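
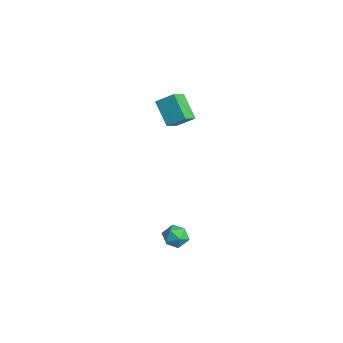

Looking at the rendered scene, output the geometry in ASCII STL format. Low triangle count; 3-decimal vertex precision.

solid 
facet normal -0.735 -0.096 0.671
outer loop
vertex -2.469 0.567 4.048
vertex -3.074 1.362 3.499
vertex -2.962 -0.264 3.388
endloop
endfacet
facet normal 0.531 -0.697 0.482
outer loop
vertex -1.726 -0.102 2.261
vertex -2.469 0.567 4.048
vertex -2.962 -0.264 3.388
endloop
endfacet
facet normal -0.735 -0.096 0.671
outer loop
vertex -2.962 -0.264 3.388
vertex -3.074 1.362 3.499
vertex -3.567 0.531 2.839
endloop
endfacet
facet normal -0.421 -0.710 -0.564
outer loop
vertex -3.567 0.531 2.839
vertex -1.726 -0.102 2.261
vertex -2.962 -0.264 3.388
endloop
endfacet
facet normal 0.421 0.710 0.564
outer loop
vertex -2.469 0.567 4.048
vertex -1.838 1.524 2.372
vertex -3.074 1.362 3.499
endloop
endfacet
facet normal 0.531 -0.697 0.482
outer loop
vertex -1.233 0.729 2.921
vertex -2.469 0.567 4.048
vertex -1.726 -0.102 2.261
endloop
endfacet
facet normal 0.421 0.710 0.564
outer loop
vertex -1.233 0.729 2.921
vertex -1.838 1.524 2.372
vertex -2.469 0.567 4.048
endloop
endfacet
facet normal -0.531 0.697 -0.482
outer loop
vertex -3.074 1.362 3.499
vertex -1.838 1.524 2.372
vertex -3.567 0.531 2.839
endloop
endfacet
facet normal -0.421 -0.710 -0.564
outer loop
vertex -2.331 0.693 1.712
vertex -1.726 -0.102 2.261
vertex -3.567 0.531 2.839
endloop
endfacet
facet normal -0.531 0.697 -0.482
outer loop
vertex -3.567 0.531 2.839
vertex -1.838 1.524 2.372
vertex -2.331 0.693 1.712
endloop
endfacet
facet normal 0.735 0.096 -0.671
outer loop
vertex -2.331 0.693 1.712
vertex -1.233 0.729 2.921
vertex -1.726 -0.102 2.261
endloop
endfacet
facet normal 0.735 0.096 -0.671
outer loop
vertex -1.838 1.524 2.372
vertex -1.233 0.729 2.921
vertex -2.331 0.693 1.712
endloop
endfacet
facet normal -0.901 0.409 0.146
outer loop
vertex 1.164 -0.212 -3.883
vertex 0.827 -0.856 -4.159
vertex 0.979 -0.792 -3.399
endloop
endfacet
facet normal -0.430 0.655 0.621
outer loop
vertex 1.164 -0.212 -3.883
vertex 0.979 -0.792 -3.399
vertex 1.659 -0.421 -3.32
endloop
endfacet
facet normal 0.107 0.959 0.262
outer loop
vertex 1.164 -0.212 -3.883
vertex 1.659 -0.421 -3.32
vertex 1.926 -0.256 -4.032
endloop
endfacet
facet normal -0.033 0.901 -0.433
outer loop
vertex 1.164 -0.212 -3.883
vertex 1.926 -0.256 -4.032
vertex 1.412 -0.524 -4.551
endloop
endfacet
facet normal -0.656 0.560 -0.505
outer loop
vertex 1.164 -0.212 -3.883
vertex 1.412 -0.524 -4.551
vertex 0.827 -0.856 -4.159
endloop
endfacet
facet normal -0.167 0.097 0.981
outer loop
vertex 1.659 -0.421 -3.32
vertex 0.979 -0.792 -3.399
vertex 1.628 -1.196 -3.249
endloop
endfacet
facet normal -0.929 -0.303 0.211
outer loop
vertex 0.979 -0.792 -3.399
vertex 0.827 -0.856 -4.159
vertex 1.114 -1.464 -3.768
endloop
endfacet
facet normal -0.534 -0.056 -0.844
outer loop
vertex 0.827 -0.856 -4.159
vertex 1.412 -0.524 -4.551
vertex 1.381 -1.299 -4.48
endloop
endfacet
facet normal 0.476 0.495 -0.727
outer loop
vertex 1.412 -0.524 -4.551
vertex 1.926 -0.256 -4.032
vertex 2.061 -0.928 -4.401
endloop
endfacet
facet normal 0.702 0.589 0.400
outer loop
vertex 1.926 -0.256 -4.032
vertex 1.659 -0.421 -3.32
vertex 2.213 -0.864 -3.641
endloop
endfacet
facet normal 0.033 -0.901 0.433
outer loop
vertex 1.876 -1.508 -3.917
vertex 1.628 -1.196 -3.249
vertex 1.114 -1.464 -3.768
endloop
endfacet
facet normal -0.107 -0.959 -0.262
outer loop
vertex 1.876 -1.508 -3.917
vertex 1.114 -1.464 -3.768
vertex 1.381 -1.299 -4.48
endloop
endfacet
facet normal 0.430 -0.655 -0.621
outer loop
vertex 1.876 -1.508 -3.917
vertex 1.381 -1.299 -4.48
vertex 2.061 -0.928 -4.401
endloop
endfacet
facet normal 0.901 -0.409 -0.146
outer loop
vertex 1.876 -1.508 -3.917
vertex 2.061 -0.928 -4.401
vertex 2.213 -0.864 -3.641
endloop
endfacet
facet normal 0.656 -0.560 0.505
outer loop
vertex 1.876 -1.508 -3.917
vertex 2.213 -0.864 -3.641
vertex 1.628 -1.196 -3.249
endloop
endfacet
facet normal -0.476 -0.495 0.727
outer loop
vertex 1.114 -1.464 -3.768
vertex 1.628 -1.196 -3.249
vertex 0.979 -0.792 -3.399
endloop
endfacet
facet normal -0.702 -0.589 -0.400
outer loop
vertex 1.381 -1.299 -4.48
vertex 1.114 -1.464 -3.768
vertex 0.827 -0.856 -4.159
endloop
endfacet
facet normal 0.167 -0.097 -0.981
outer loop
vertex 2.061 -0.928 -4.401
vertex 1.381 -1.299 -4.48
vertex 1.412 -0.524 -4.551
endloop
endfacet
facet normal 0.929 0.303 -0.211
outer loop
vertex 2.213 -0.864 -3.641
vertex 2.061 -0.928 -4.401
vertex 1.926 -0.256 -4.032
endloop
endfacet
facet normal 0.534 0.056 0.844
outer loop
vertex 1.628 -1.196 -3.249
vertex 2.213 -0.864 -3.641
vertex 1.659 -0.421 -3.32
endloop
endfacet

endsolid


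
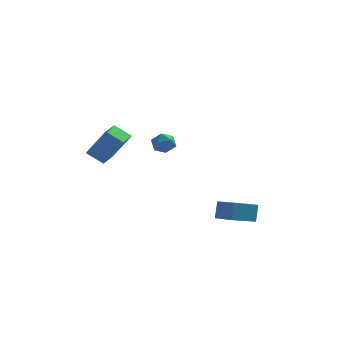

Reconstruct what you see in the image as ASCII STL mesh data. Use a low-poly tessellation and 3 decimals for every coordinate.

solid 
facet normal -0.774 0.605 -0.187
outer loop
vertex 2.898 -2.466 -3.167
vertex 4.123 -1.106 -3.84
vertex 2.808 -2.908 -4.224
endloop
endfacet
facet normal -0.628 -0.697 0.345
outer loop
vertex 3.737 -3.634 -4.0
vertex 2.898 -2.466 -3.167
vertex 2.808 -2.908 -4.224
endloop
endfacet
facet normal -0.774 0.605 -0.187
outer loop
vertex 2.808 -2.908 -4.224
vertex 4.123 -1.106 -3.84
vertex 4.033 -1.548 -4.898
endloop
endfacet
facet normal -0.079 -0.385 -0.920
outer loop
vertex 4.033 -1.548 -4.898
vertex 3.737 -3.634 -4.0
vertex 2.808 -2.908 -4.224
endloop
endfacet
facet normal 0.079 0.384 0.920
outer loop
vertex 2.898 -2.466 -3.167
vertex 5.052 -1.832 -3.616
vertex 4.123 -1.106 -3.84
endloop
endfacet
facet normal -0.628 -0.697 0.345
outer loop
vertex 3.827 -3.192 -2.942
vertex 2.898 -2.466 -3.167
vertex 3.737 -3.634 -4.0
endloop
endfacet
facet normal 0.078 0.385 0.920
outer loop
vertex 3.827 -3.192 -2.942
vertex 5.052 -1.832 -3.616
vertex 2.898 -2.466 -3.167
endloop
endfacet
facet normal 0.628 0.697 -0.345
outer loop
vertex 4.123 -1.106 -3.84
vertex 5.052 -1.832 -3.616
vertex 4.033 -1.548 -4.898
endloop
endfacet
facet normal -0.078 -0.385 -0.920
outer loop
vertex 4.962 -2.274 -4.673
vertex 3.737 -3.634 -4.0
vertex 4.033 -1.548 -4.898
endloop
endfacet
facet normal 0.628 0.697 -0.345
outer loop
vertex 4.033 -1.548 -4.898
vertex 5.052 -1.832 -3.616
vertex 4.962 -2.274 -4.673
endloop
endfacet
facet normal 0.774 -0.605 0.187
outer loop
vertex 4.962 -2.274 -4.673
vertex 3.827 -3.192 -2.942
vertex 3.737 -3.634 -4.0
endloop
endfacet
facet normal 0.774 -0.605 0.187
outer loop
vertex 5.052 -1.832 -3.616
vertex 3.827 -3.192 -2.942
vertex 4.962 -2.274 -4.673
endloop
endfacet
facet normal -0.814 0.578 0.057
outer loop
vertex -0.924 2.02 -0.963
vertex -1.157 1.63 -0.332
vertex -0.705 2.259 -0.256
endloop
endfacet
facet normal -0.268 0.935 -0.233
outer loop
vertex -0.924 2.02 -0.963
vertex -0.705 2.259 -0.256
vertex -0.193 2.26 -0.842
endloop
endfacet
facet normal -0.055 0.579 -0.814
outer loop
vertex -0.924 2.02 -0.963
vertex -0.193 2.26 -0.842
vertex -0.329 1.631 -1.28
endloop
endfacet
facet normal -0.469 0.002 -0.883
outer loop
vertex -0.924 2.02 -0.963
vertex -0.329 1.631 -1.28
vertex -0.924 1.242 -0.965
endloop
endfacet
facet normal -0.938 0.001 -0.346
outer loop
vertex -0.924 2.02 -0.963
vertex -0.924 1.242 -0.965
vertex -1.157 1.63 -0.332
endloop
endfacet
facet normal 0.269 0.933 0.237
outer loop
vertex -0.193 2.26 -0.842
vertex -0.705 2.259 -0.256
vertex 0.024 2.018 -0.135
endloop
endfacet
facet normal -0.614 0.356 0.704
outer loop
vertex -0.705 2.259 -0.256
vertex -1.157 1.63 -0.332
vertex -0.571 1.629 0.18
endloop
endfacet
facet normal -0.816 -0.576 0.053
outer loop
vertex -1.157 1.63 -0.332
vertex -0.924 1.242 -0.965
vertex -0.707 1.0 -0.258
endloop
endfacet
facet normal -0.055 -0.576 -0.816
outer loop
vertex -0.924 1.242 -0.965
vertex -0.329 1.631 -1.28
vertex -0.195 1.001 -0.844
endloop
endfacet
facet normal 0.615 0.357 -0.703
outer loop
vertex -0.329 1.631 -1.28
vertex -0.193 2.26 -0.842
vertex 0.257 1.63 -0.768
endloop
endfacet
facet normal 0.469 -0.002 0.883
outer loop
vertex 0.024 1.24 -0.137
vertex 0.024 2.018 -0.135
vertex -0.571 1.629 0.18
endloop
endfacet
facet normal 0.055 -0.579 0.814
outer loop
vertex 0.024 1.24 -0.137
vertex -0.571 1.629 0.18
vertex -0.707 1.0 -0.258
endloop
endfacet
facet normal 0.268 -0.935 0.233
outer loop
vertex 0.024 1.24 -0.137
vertex -0.707 1.0 -0.258
vertex -0.195 1.001 -0.844
endloop
endfacet
facet normal 0.814 -0.578 -0.057
outer loop
vertex 0.024 1.24 -0.137
vertex -0.195 1.001 -0.844
vertex 0.257 1.63 -0.768
endloop
endfacet
facet normal 0.938 -0.001 0.346
outer loop
vertex 0.024 1.24 -0.137
vertex 0.257 1.63 -0.768
vertex 0.024 2.018 -0.135
endloop
endfacet
facet normal 0.055 0.576 0.816
outer loop
vertex -0.571 1.629 0.18
vertex 0.024 2.018 -0.135
vertex -0.705 2.259 -0.256
endloop
endfacet
facet normal -0.615 -0.357 0.703
outer loop
vertex -0.707 1.0 -0.258
vertex -0.571 1.629 0.18
vertex -1.157 1.63 -0.332
endloop
endfacet
facet normal -0.269 -0.933 -0.237
outer loop
vertex -0.195 1.001 -0.844
vertex -0.707 1.0 -0.258
vertex -0.924 1.242 -0.965
endloop
endfacet
facet normal 0.614 -0.356 -0.704
outer loop
vertex 0.257 1.63 -0.768
vertex -0.195 1.001 -0.844
vertex -0.329 1.631 -1.28
endloop
endfacet
facet normal 0.816 0.576 -0.053
outer loop
vertex 0.024 2.018 -0.135
vertex 0.257 1.63 -0.768
vertex -0.193 2.26 -0.842
endloop
endfacet
facet normal -0.545 0.095 -0.833
outer loop
vertex -4.079 -3.069 0.395
vertex -3.804 -1.728 0.368
vertex -3.11 -3.281 -0.263
endloop
endfacet
facet normal -0.201 -0.979 0.020
outer loop
vertex -2.016 -3.472 1.412
vertex -4.079 -3.069 0.395
vertex -3.11 -3.281 -0.263
endloop
endfacet
facet normal -0.544 0.095 -0.833
outer loop
vertex -3.11 -3.281 -0.263
vertex -3.804 -1.728 0.368
vertex -2.835 -1.939 -0.289
endloop
endfacet
facet normal 0.815 -0.178 -0.552
outer loop
vertex -2.835 -1.939 -0.289
vertex -2.016 -3.472 1.412
vertex -3.11 -3.281 -0.263
endloop
endfacet
facet normal -0.814 0.178 0.552
outer loop
vertex -4.079 -3.069 0.395
vertex -2.71 -1.919 2.043
vertex -3.804 -1.728 0.368
endloop
endfacet
facet normal -0.201 -0.979 0.019
outer loop
vertex -2.985 -3.261 2.069
vertex -4.079 -3.069 0.395
vertex -2.016 -3.472 1.412
endloop
endfacet
facet normal -0.814 0.178 0.553
outer loop
vertex -2.985 -3.261 2.069
vertex -2.71 -1.919 2.043
vertex -4.079 -3.069 0.395
endloop
endfacet
facet normal 0.200 0.980 -0.019
outer loop
vertex -3.804 -1.728 0.368
vertex -2.71 -1.919 2.043
vertex -2.835 -1.939 -0.289
endloop
endfacet
facet normal 0.814 -0.178 -0.553
outer loop
vertex -1.741 -2.131 1.385
vertex -2.016 -3.472 1.412
vertex -2.835 -1.939 -0.289
endloop
endfacet
facet normal 0.201 0.979 -0.019
outer loop
vertex -2.835 -1.939 -0.289
vertex -2.71 -1.919 2.043
vertex -1.741 -2.131 1.385
endloop
endfacet
facet normal 0.544 -0.095 0.833
outer loop
vertex -1.741 -2.131 1.385
vertex -2.985 -3.261 2.069
vertex -2.016 -3.472 1.412
endloop
endfacet
facet normal 0.545 -0.096 0.833
outer loop
vertex -2.71 -1.919 2.043
vertex -2.985 -3.261 2.069
vertex -1.741 -2.131 1.385
endloop
endfacet

endsolid


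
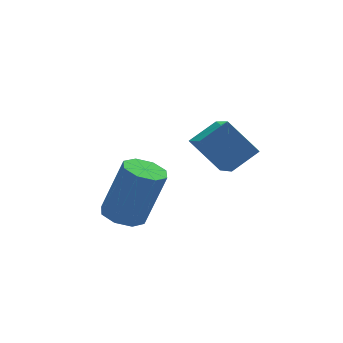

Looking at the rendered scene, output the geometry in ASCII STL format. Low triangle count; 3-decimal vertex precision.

solid 
facet normal -0.334 0.051 -0.941
outer loop
vertex -3.194 -3.348 -4.574
vertex -3.595 -3.872 -4.46
vertex -3.657 -3.208 -4.402
endloop
endfacet
facet normal 0.274 0.961 -0.046
outer loop
vertex -3.194 -3.348 -4.574
vertex -3.657 -3.208 -4.402
vertex -2.564 -3.443 -2.794
endloop
endfacet
facet normal 0.274 0.961 -0.046
outer loop
vertex -2.564 -3.443 -2.794
vertex -3.657 -3.208 -4.402
vertex -3.026 -3.303 -2.623
endloop
endfacet
facet normal 0.333 -0.050 0.941
outer loop
vertex -2.564 -3.443 -2.794
vertex -3.026 -3.303 -2.623
vertex -2.965 -3.968 -2.68
endloop
endfacet
facet normal -0.333 0.051 -0.942
outer loop
vertex -3.657 -3.208 -4.402
vertex -3.595 -3.872 -4.46
vertex -4.083 -3.457 -4.265
endloop
endfacet
facet normal -0.444 0.872 0.204
outer loop
vertex -3.657 -3.208 -4.402
vertex -4.083 -3.457 -4.265
vertex -3.026 -3.303 -2.623
endloop
endfacet
facet normal -0.443 0.873 0.203
outer loop
vertex -3.026 -3.303 -2.623
vertex -4.083 -3.457 -4.265
vertex -3.453 -3.552 -2.485
endloop
endfacet
facet normal 0.333 -0.050 0.941
outer loop
vertex -3.026 -3.303 -2.623
vertex -3.453 -3.552 -2.485
vertex -2.965 -3.968 -2.68
endloop
endfacet
facet normal -0.334 0.050 -0.941
outer loop
vertex -4.083 -3.457 -4.265
vertex -3.595 -3.872 -4.46
vertex -4.224 -3.949 -4.241
endloop
endfacet
facet normal -0.902 0.275 0.334
outer loop
vertex -4.083 -3.457 -4.265
vertex -4.224 -3.949 -4.241
vertex -3.453 -3.552 -2.485
endloop
endfacet
facet normal -0.902 0.272 0.335
outer loop
vertex -3.453 -3.552 -2.485
vertex -4.224 -3.949 -4.241
vertex -3.593 -4.045 -2.462
endloop
endfacet
facet normal 0.333 -0.051 0.942
outer loop
vertex -3.453 -3.552 -2.485
vertex -3.593 -4.045 -2.462
vertex -2.965 -3.968 -2.68
endloop
endfacet
facet normal -0.334 0.051 -0.941
outer loop
vertex -4.224 -3.949 -4.241
vertex -3.595 -3.872 -4.46
vertex -3.996 -4.397 -4.346
endloop
endfacet
facet normal -0.832 -0.486 0.269
outer loop
vertex -4.224 -3.949 -4.241
vertex -3.996 -4.397 -4.346
vertex -3.593 -4.045 -2.462
endloop
endfacet
facet normal -0.832 -0.485 0.269
outer loop
vertex -3.593 -4.045 -2.462
vertex -3.996 -4.397 -4.346
vertex -3.366 -4.492 -2.566
endloop
endfacet
facet normal 0.333 -0.050 0.942
outer loop
vertex -3.593 -4.045 -2.462
vertex -3.366 -4.492 -2.566
vertex -2.965 -3.968 -2.68
endloop
endfacet
facet normal -0.333 0.050 -0.941
outer loop
vertex -3.996 -4.397 -4.346
vertex -3.595 -3.872 -4.46
vertex -3.534 -4.537 -4.517
endloop
endfacet
facet normal -0.274 -0.961 0.046
outer loop
vertex -3.996 -4.397 -4.346
vertex -3.534 -4.537 -4.517
vertex -3.366 -4.492 -2.566
endloop
endfacet
facet normal -0.274 -0.961 0.046
outer loop
vertex -3.366 -4.492 -2.566
vertex -3.534 -4.537 -4.517
vertex -2.903 -4.632 -2.738
endloop
endfacet
facet normal 0.334 -0.051 0.941
outer loop
vertex -3.366 -4.492 -2.566
vertex -2.903 -4.632 -2.738
vertex -2.965 -3.968 -2.68
endloop
endfacet
facet normal -0.333 0.050 -0.941
outer loop
vertex -3.534 -4.537 -4.517
vertex -3.595 -3.872 -4.46
vertex -3.107 -4.288 -4.655
endloop
endfacet
facet normal 0.443 -0.873 -0.204
outer loop
vertex -3.534 -4.537 -4.517
vertex -3.107 -4.288 -4.655
vertex -2.903 -4.632 -2.738
endloop
endfacet
facet normal 0.444 -0.872 -0.204
outer loop
vertex -2.903 -4.632 -2.738
vertex -3.107 -4.288 -4.655
vertex -2.477 -4.383 -2.875
endloop
endfacet
facet normal 0.333 -0.051 0.942
outer loop
vertex -2.903 -4.632 -2.738
vertex -2.477 -4.383 -2.875
vertex -2.965 -3.968 -2.68
endloop
endfacet
facet normal -0.333 0.051 -0.942
outer loop
vertex -3.107 -4.288 -4.655
vertex -3.595 -3.872 -4.46
vertex -2.967 -3.795 -4.678
endloop
endfacet
facet normal 0.903 -0.272 -0.334
outer loop
vertex -3.107 -4.288 -4.655
vertex -2.967 -3.795 -4.678
vertex -2.477 -4.383 -2.875
endloop
endfacet
facet normal 0.901 -0.275 -0.335
outer loop
vertex -2.477 -4.383 -2.875
vertex -2.967 -3.795 -4.678
vertex -2.336 -3.891 -2.899
endloop
endfacet
facet normal 0.334 -0.050 0.941
outer loop
vertex -2.477 -4.383 -2.875
vertex -2.336 -3.891 -2.899
vertex -2.965 -3.968 -2.68
endloop
endfacet
facet normal -0.333 0.050 -0.942
outer loop
vertex -2.967 -3.795 -4.678
vertex -3.595 -3.872 -4.46
vertex -3.194 -3.348 -4.574
endloop
endfacet
facet normal 0.832 0.485 -0.269
outer loop
vertex -2.967 -3.795 -4.678
vertex -3.194 -3.348 -4.574
vertex -2.336 -3.891 -2.899
endloop
endfacet
facet normal 0.832 0.486 -0.268
outer loop
vertex -2.336 -3.891 -2.899
vertex -3.194 -3.348 -4.574
vertex -2.564 -3.443 -2.794
endloop
endfacet
facet normal 0.334 -0.051 0.941
outer loop
vertex -2.336 -3.891 -2.899
vertex -2.564 -3.443 -2.794
vertex -2.965 -3.968 -2.68
endloop
endfacet
facet normal -0.851 -0.197 -0.486
outer loop
vertex -0.577 -4.316 -3.042
vertex -1.292 -3.681 -2.047
vertex -0.461 -3.086 -3.743
endloop
endfacet
facet normal 0.518 -0.460 -0.721
outer loop
vertex 0.432 -2.879 -3.233
vertex -0.577 -4.316 -3.042
vertex -0.461 -3.086 -3.743
endloop
endfacet
facet normal -0.851 -0.198 -0.486
outer loop
vertex -0.461 -3.086 -3.743
vertex -1.292 -3.681 -2.047
vertex -1.177 -2.452 -2.749
endloop
endfacet
facet normal 0.081 0.866 -0.494
outer loop
vertex -1.177 -2.452 -2.749
vertex 0.432 -2.879 -3.233
vertex -0.461 -3.086 -3.743
endloop
endfacet
facet normal -0.081 -0.866 0.494
outer loop
vertex -0.577 -4.316 -3.042
vertex -0.399 -3.474 -1.537
vertex -1.292 -3.681 -2.047
endloop
endfacet
facet normal 0.519 -0.460 -0.720
outer loop
vertex 0.317 -4.108 -2.531
vertex -0.577 -4.316 -3.042
vertex 0.432 -2.879 -3.233
endloop
endfacet
facet normal -0.081 -0.866 0.494
outer loop
vertex 0.317 -4.108 -2.531
vertex -0.399 -3.474 -1.537
vertex -0.577 -4.316 -3.042
endloop
endfacet
facet normal -0.518 0.460 0.721
outer loop
vertex -1.292 -3.681 -2.047
vertex -0.399 -3.474 -1.537
vertex -1.177 -2.452 -2.749
endloop
endfacet
facet normal 0.081 0.866 -0.494
outer loop
vertex -0.283 -2.244 -2.238
vertex 0.432 -2.879 -3.233
vertex -1.177 -2.452 -2.749
endloop
endfacet
facet normal -0.519 0.460 0.721
outer loop
vertex -1.177 -2.452 -2.749
vertex -0.399 -3.474 -1.537
vertex -0.283 -2.244 -2.238
endloop
endfacet
facet normal 0.851 0.198 0.486
outer loop
vertex -0.283 -2.244 -2.238
vertex 0.317 -4.108 -2.531
vertex 0.432 -2.879 -3.233
endloop
endfacet
facet normal 0.851 0.197 0.487
outer loop
vertex -0.399 -3.474 -1.537
vertex 0.317 -4.108 -2.531
vertex -0.283 -2.244 -2.238
endloop
endfacet

endsolid


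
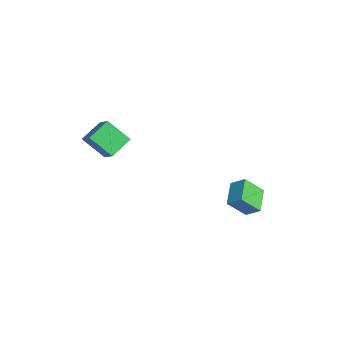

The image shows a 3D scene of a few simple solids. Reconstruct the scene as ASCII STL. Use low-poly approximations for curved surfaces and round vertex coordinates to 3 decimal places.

solid 
facet normal -0.826 -0.064 -0.561
outer loop
vertex -3.573 -2.527 1.854
vertex -2.819 -1.545 0.632
vertex -3.027 -3.77 1.192
endloop
endfacet
facet normal -0.433 -0.565 0.703
outer loop
vertex -2.061 -3.695 1.848
vertex -3.573 -2.527 1.854
vertex -3.027 -3.77 1.192
endloop
endfacet
facet normal -0.826 -0.064 -0.561
outer loop
vertex -3.027 -3.77 1.192
vertex -2.819 -1.545 0.632
vertex -2.273 -2.788 -0.03
endloop
endfacet
facet normal 0.362 -0.823 -0.438
outer loop
vertex -2.273 -2.788 -0.03
vertex -2.061 -3.695 1.848
vertex -3.027 -3.77 1.192
endloop
endfacet
facet normal -0.362 0.823 0.438
outer loop
vertex -3.573 -2.527 1.854
vertex -1.853 -1.47 1.288
vertex -2.819 -1.545 0.632
endloop
endfacet
facet normal -0.433 -0.565 0.703
outer loop
vertex -2.607 -2.452 2.51
vertex -3.573 -2.527 1.854
vertex -2.061 -3.695 1.848
endloop
endfacet
facet normal -0.362 0.823 0.438
outer loop
vertex -2.607 -2.452 2.51
vertex -1.853 -1.47 1.288
vertex -3.573 -2.527 1.854
endloop
endfacet
facet normal 0.433 0.565 -0.703
outer loop
vertex -2.819 -1.545 0.632
vertex -1.853 -1.47 1.288
vertex -2.273 -2.788 -0.03
endloop
endfacet
facet normal 0.362 -0.823 -0.438
outer loop
vertex -1.307 -2.713 0.626
vertex -2.061 -3.695 1.848
vertex -2.273 -2.788 -0.03
endloop
endfacet
facet normal 0.433 0.565 -0.703
outer loop
vertex -2.273 -2.788 -0.03
vertex -1.853 -1.47 1.288
vertex -1.307 -2.713 0.626
endloop
endfacet
facet normal 0.826 0.064 0.561
outer loop
vertex -1.307 -2.713 0.626
vertex -2.607 -2.452 2.51
vertex -2.061 -3.695 1.848
endloop
endfacet
facet normal 0.826 0.064 0.561
outer loop
vertex -1.853 -1.47 1.288
vertex -2.607 -2.452 2.51
vertex -1.307 -2.713 0.626
endloop
endfacet
facet normal -0.779 0.490 0.391
outer loop
vertex 0.026 3.52 -2.351
vertex 0.661 4.062 -1.765
vertex 0.141 4.598 -3.473
endloop
endfacet
facet normal -0.623 -0.531 -0.574
outer loop
vertex 1.379 3.818 -4.095
vertex 0.026 3.52 -2.351
vertex 0.141 4.598 -3.473
endloop
endfacet
facet normal -0.779 0.490 0.391
outer loop
vertex 0.141 4.598 -3.473
vertex 0.661 4.062 -1.765
vertex 0.776 5.14 -2.887
endloop
endfacet
facet normal 0.074 0.691 -0.719
outer loop
vertex 0.776 5.14 -2.887
vertex 1.379 3.818 -4.095
vertex 0.141 4.598 -3.473
endloop
endfacet
facet normal -0.074 -0.691 0.719
outer loop
vertex 0.026 3.52 -2.351
vertex 1.899 3.282 -2.387
vertex 0.661 4.062 -1.765
endloop
endfacet
facet normal -0.623 -0.531 -0.574
outer loop
vertex 1.264 2.74 -2.973
vertex 0.026 3.52 -2.351
vertex 1.379 3.818 -4.095
endloop
endfacet
facet normal -0.074 -0.691 0.719
outer loop
vertex 1.264 2.74 -2.973
vertex 1.899 3.282 -2.387
vertex 0.026 3.52 -2.351
endloop
endfacet
facet normal 0.623 0.531 0.574
outer loop
vertex 0.661 4.062 -1.765
vertex 1.899 3.282 -2.387
vertex 0.776 5.14 -2.887
endloop
endfacet
facet normal 0.074 0.691 -0.719
outer loop
vertex 2.014 4.36 -3.509
vertex 1.379 3.818 -4.095
vertex 0.776 5.14 -2.887
endloop
endfacet
facet normal 0.623 0.531 0.574
outer loop
vertex 0.776 5.14 -2.887
vertex 1.899 3.282 -2.387
vertex 2.014 4.36 -3.509
endloop
endfacet
facet normal 0.779 -0.490 -0.391
outer loop
vertex 2.014 4.36 -3.509
vertex 1.264 2.74 -2.973
vertex 1.379 3.818 -4.095
endloop
endfacet
facet normal 0.779 -0.490 -0.391
outer loop
vertex 1.899 3.282 -2.387
vertex 1.264 2.74 -2.973
vertex 2.014 4.36 -3.509
endloop
endfacet

endsolid


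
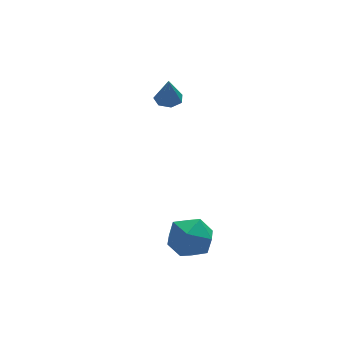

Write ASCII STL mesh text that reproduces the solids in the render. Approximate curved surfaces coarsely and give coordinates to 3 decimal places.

solid 
facet normal 0.033 0.933 -0.360
outer loop
vertex 0.35 -1.638 -3.813
vertex -0.69 -1.408 -3.311
vertex 0.307 -1.213 -2.715
endloop
endfacet
facet normal 0.690 0.684 -0.238
outer loop
vertex 0.35 -1.638 -3.813
vertex 0.307 -1.213 -2.715
vertex 1.066 -2.073 -2.985
endloop
endfacet
facet normal 0.776 0.090 -0.624
outer loop
vertex 0.35 -1.638 -3.813
vertex 1.066 -2.073 -2.985
vertex 0.538 -2.799 -3.747
endloop
endfacet
facet normal 0.173 -0.028 -0.985
outer loop
vertex 0.35 -1.638 -3.813
vertex 0.538 -2.799 -3.747
vertex -0.547 -2.388 -3.949
endloop
endfacet
facet normal -0.287 0.493 -0.821
outer loop
vertex 0.35 -1.638 -3.813
vertex -0.547 -2.388 -3.949
vertex -0.69 -1.408 -3.311
endloop
endfacet
facet normal 0.734 0.506 0.453
outer loop
vertex 1.066 -2.073 -2.985
vertex 0.307 -1.213 -2.715
vertex 0.467 -2.112 -1.971
endloop
endfacet
facet normal -0.330 0.909 0.255
outer loop
vertex 0.307 -1.213 -2.715
vertex -0.69 -1.408 -3.311
vertex -0.618 -1.701 -2.173
endloop
endfacet
facet normal -0.847 0.197 -0.493
outer loop
vertex -0.69 -1.408 -3.311
vertex -0.547 -2.388 -3.949
vertex -1.146 -2.427 -2.935
endloop
endfacet
facet normal -0.103 -0.645 -0.757
outer loop
vertex -0.547 -2.388 -3.949
vertex 0.538 -2.799 -3.747
vertex -0.387 -3.287 -3.205
endloop
endfacet
facet normal 0.874 -0.455 -0.172
outer loop
vertex 0.538 -2.799 -3.747
vertex 1.066 -2.073 -2.985
vertex 0.61 -3.092 -2.609
endloop
endfacet
facet normal -0.173 0.028 0.985
outer loop
vertex -0.43 -2.862 -2.107
vertex 0.467 -2.112 -1.971
vertex -0.618 -1.701 -2.173
endloop
endfacet
facet normal -0.776 -0.090 0.624
outer loop
vertex -0.43 -2.862 -2.107
vertex -0.618 -1.701 -2.173
vertex -1.146 -2.427 -2.935
endloop
endfacet
facet normal -0.690 -0.684 0.238
outer loop
vertex -0.43 -2.862 -2.107
vertex -1.146 -2.427 -2.935
vertex -0.387 -3.287 -3.205
endloop
endfacet
facet normal -0.033 -0.933 0.360
outer loop
vertex -0.43 -2.862 -2.107
vertex -0.387 -3.287 -3.205
vertex 0.61 -3.092 -2.609
endloop
endfacet
facet normal 0.287 -0.493 0.821
outer loop
vertex -0.43 -2.862 -2.107
vertex 0.61 -3.092 -2.609
vertex 0.467 -2.112 -1.971
endloop
endfacet
facet normal 0.103 0.645 0.757
outer loop
vertex -0.618 -1.701 -2.173
vertex 0.467 -2.112 -1.971
vertex 0.307 -1.213 -2.715
endloop
endfacet
facet normal -0.874 0.455 0.172
outer loop
vertex -1.146 -2.427 -2.935
vertex -0.618 -1.701 -2.173
vertex -0.69 -1.408 -3.311
endloop
endfacet
facet normal -0.734 -0.506 -0.453
outer loop
vertex -0.387 -3.287 -3.205
vertex -1.146 -2.427 -2.935
vertex -0.547 -2.388 -3.949
endloop
endfacet
facet normal 0.330 -0.909 -0.255
outer loop
vertex 0.61 -3.092 -2.609
vertex -0.387 -3.287 -3.205
vertex 0.538 -2.799 -3.747
endloop
endfacet
facet normal 0.847 -0.197 0.493
outer loop
vertex 0.467 -2.112 -1.971
vertex 0.61 -3.092 -2.609
vertex 1.066 -2.073 -2.985
endloop
endfacet
facet normal 0.067 0.193 -0.979
outer loop
vertex 1.764 3.359 2.015
vertex 1.097 3.336 1.965
vertex 1.488 3.864 2.096
endloop
endfacet
facet normal 0.779 0.342 0.526
outer loop
vertex 1.764 3.359 2.015
vertex 1.488 3.864 2.096
vertex 1.003 3.064 3.335
endloop
endfacet
facet normal 0.065 0.194 -0.979
outer loop
vertex 1.488 3.864 2.096
vertex 1.097 3.336 1.965
vertex 0.916 3.971 2.079
endloop
endfacet
facet normal 0.134 0.808 0.574
outer loop
vertex 1.488 3.864 2.096
vertex 0.916 3.971 2.079
vertex 1.003 3.064 3.335
endloop
endfacet
facet normal 0.068 0.195 -0.978
outer loop
vertex 0.916 3.971 2.079
vertex 1.097 3.336 1.965
vertex 0.481 3.6 1.975
endloop
endfacet
facet normal -0.632 0.607 0.482
outer loop
vertex 0.916 3.971 2.079
vertex 0.481 3.6 1.975
vertex 1.003 3.064 3.335
endloop
endfacet
facet normal 0.067 0.194 -0.979
outer loop
vertex 0.481 3.6 1.975
vertex 1.097 3.336 1.965
vertex 0.509 3.03 1.864
endloop
endfacet
facet normal -0.942 -0.108 0.319
outer loop
vertex 0.481 3.6 1.975
vertex 0.509 3.03 1.864
vertex 1.003 3.064 3.335
endloop
endfacet
facet normal 0.067 0.194 -0.979
outer loop
vertex 0.509 3.03 1.864
vertex 1.097 3.336 1.965
vertex 0.98 2.69 1.829
endloop
endfacet
facet normal -0.562 -0.800 0.207
outer loop
vertex 0.509 3.03 1.864
vertex 0.98 2.69 1.829
vertex 1.003 3.064 3.335
endloop
endfacet
facet normal 0.066 0.194 -0.979
outer loop
vertex 0.98 2.69 1.829
vertex 1.097 3.336 1.965
vertex 1.539 2.837 1.896
endloop
endfacet
facet normal 0.221 -0.947 0.232
outer loop
vertex 0.98 2.69 1.829
vertex 1.539 2.837 1.896
vertex 1.003 3.064 3.335
endloop
endfacet
facet normal 0.067 0.194 -0.979
outer loop
vertex 1.539 2.837 1.896
vertex 1.097 3.336 1.965
vertex 1.764 3.359 2.015
endloop
endfacet
facet normal 0.818 -0.438 0.374
outer loop
vertex 1.539 2.837 1.896
vertex 1.764 3.359 2.015
vertex 1.003 3.064 3.335
endloop
endfacet

endsolid


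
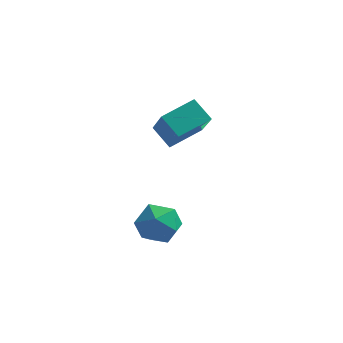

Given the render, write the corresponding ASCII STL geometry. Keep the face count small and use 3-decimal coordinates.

solid 
facet normal 0.096 0.632 0.769
outer loop
vertex -0.988 0.287 -1.214
vertex -1.401 -0.272 -0.703
vertex -0.543 -0.31 -0.779
endloop
endfacet
facet normal 0.639 0.703 0.311
outer loop
vertex -0.988 0.287 -1.214
vertex -0.543 -0.31 -0.779
vertex -0.34 -0.132 -1.598
endloop
endfacet
facet normal 0.368 0.870 -0.328
outer loop
vertex -0.988 0.287 -1.214
vertex -0.34 -0.132 -1.598
vertex -1.072 0.016 -2.028
endloop
endfacet
facet normal -0.342 0.902 -0.265
outer loop
vertex -0.988 0.287 -1.214
vertex -1.072 0.016 -2.028
vertex -1.728 -0.07 -1.475
endloop
endfacet
facet normal -0.510 0.754 0.413
outer loop
vertex -0.988 0.287 -1.214
vertex -1.728 -0.07 -1.475
vertex -1.401 -0.272 -0.703
endloop
endfacet
facet normal 0.964 0.071 0.254
outer loop
vertex -0.34 -0.132 -1.598
vertex -0.543 -0.31 -0.779
vertex -0.352 -0.95 -1.325
endloop
endfacet
facet normal 0.086 -0.046 0.995
outer loop
vertex -0.543 -0.31 -0.779
vertex -1.401 -0.272 -0.703
vertex -1.008 -1.036 -0.772
endloop
endfacet
facet normal -0.895 0.153 0.419
outer loop
vertex -1.401 -0.272 -0.703
vertex -1.728 -0.07 -1.475
vertex -1.74 -0.888 -1.202
endloop
endfacet
facet normal -0.622 0.392 -0.677
outer loop
vertex -1.728 -0.07 -1.475
vertex -1.072 0.016 -2.028
vertex -1.537 -0.71 -2.021
endloop
endfacet
facet normal 0.526 0.341 -0.779
outer loop
vertex -1.072 0.016 -2.028
vertex -0.34 -0.132 -1.598
vertex -0.679 -0.748 -2.097
endloop
endfacet
facet normal 0.342 -0.902 0.265
outer loop
vertex -1.092 -1.307 -1.586
vertex -0.352 -0.95 -1.325
vertex -1.008 -1.036 -0.772
endloop
endfacet
facet normal -0.368 -0.870 0.328
outer loop
vertex -1.092 -1.307 -1.586
vertex -1.008 -1.036 -0.772
vertex -1.74 -0.888 -1.202
endloop
endfacet
facet normal -0.639 -0.703 -0.311
outer loop
vertex -1.092 -1.307 -1.586
vertex -1.74 -0.888 -1.202
vertex -1.537 -0.71 -2.021
endloop
endfacet
facet normal -0.096 -0.632 -0.769
outer loop
vertex -1.092 -1.307 -1.586
vertex -1.537 -0.71 -2.021
vertex -0.679 -0.748 -2.097
endloop
endfacet
facet normal 0.510 -0.754 -0.413
outer loop
vertex -1.092 -1.307 -1.586
vertex -0.679 -0.748 -2.097
vertex -0.352 -0.95 -1.325
endloop
endfacet
facet normal 0.622 -0.392 0.677
outer loop
vertex -1.008 -1.036 -0.772
vertex -0.352 -0.95 -1.325
vertex -0.543 -0.31 -0.779
endloop
endfacet
facet normal -0.526 -0.341 0.779
outer loop
vertex -1.74 -0.888 -1.202
vertex -1.008 -1.036 -0.772
vertex -1.401 -0.272 -0.703
endloop
endfacet
facet normal -0.964 -0.071 -0.254
outer loop
vertex -1.537 -0.71 -2.021
vertex -1.74 -0.888 -1.202
vertex -1.728 -0.07 -1.475
endloop
endfacet
facet normal -0.086 0.046 -0.995
outer loop
vertex -0.679 -0.748 -2.097
vertex -1.537 -0.71 -2.021
vertex -1.072 0.016 -2.028
endloop
endfacet
facet normal 0.895 -0.153 -0.419
outer loop
vertex -0.352 -0.95 -1.325
vertex -0.679 -0.748 -2.097
vertex -0.34 -0.132 -1.598
endloop
endfacet
facet normal -0.675 -0.686 -0.271
outer loop
vertex -1.177 0.624 2.892
vertex -1.683 1.63 1.605
vertex -0.535 0.218 2.322
endloop
endfacet
facet normal 0.296 -0.589 0.752
outer loop
vertex 0.343 1.11 2.675
vertex -1.177 0.624 2.892
vertex -0.535 0.218 2.322
endloop
endfacet
facet normal -0.674 -0.686 -0.272
outer loop
vertex -0.535 0.218 2.322
vertex -1.683 1.63 1.605
vertex -1.04 1.224 1.035
endloop
endfacet
facet normal 0.676 -0.428 -0.600
outer loop
vertex -1.04 1.224 1.035
vertex 0.343 1.11 2.675
vertex -0.535 0.218 2.322
endloop
endfacet
facet normal -0.676 0.428 0.600
outer loop
vertex -1.177 0.624 2.892
vertex -0.805 2.522 1.958
vertex -1.683 1.63 1.605
endloop
endfacet
facet normal 0.296 -0.588 0.753
outer loop
vertex -0.3 1.516 3.245
vertex -1.177 0.624 2.892
vertex 0.343 1.11 2.675
endloop
endfacet
facet normal -0.676 0.428 0.600
outer loop
vertex -0.3 1.516 3.245
vertex -0.805 2.522 1.958
vertex -1.177 0.624 2.892
endloop
endfacet
facet normal -0.295 0.589 -0.753
outer loop
vertex -1.683 1.63 1.605
vertex -0.805 2.522 1.958
vertex -1.04 1.224 1.035
endloop
endfacet
facet normal 0.676 -0.427 -0.600
outer loop
vertex -0.163 2.116 1.388
vertex 0.343 1.11 2.675
vertex -1.04 1.224 1.035
endloop
endfacet
facet normal -0.296 0.589 -0.752
outer loop
vertex -1.04 1.224 1.035
vertex -0.805 2.522 1.958
vertex -0.163 2.116 1.388
endloop
endfacet
facet normal 0.674 0.687 0.272
outer loop
vertex -0.163 2.116 1.388
vertex -0.3 1.516 3.245
vertex 0.343 1.11 2.675
endloop
endfacet
facet normal 0.675 0.686 0.271
outer loop
vertex -0.805 2.522 1.958
vertex -0.3 1.516 3.245
vertex -0.163 2.116 1.388
endloop
endfacet

endsolid


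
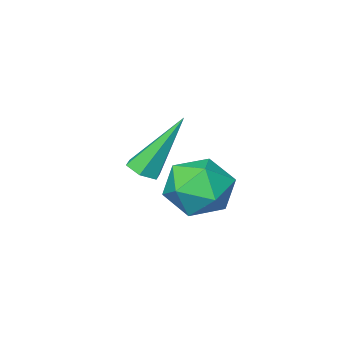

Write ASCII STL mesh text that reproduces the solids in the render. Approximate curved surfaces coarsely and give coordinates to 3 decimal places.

solid 
facet normal -0.199 0.838 0.509
outer loop
vertex -2.987 3.746 2.057
vertex -3.865 3.364 2.342
vertex -3.051 3.217 2.903
endloop
endfacet
facet normal 0.502 0.716 0.485
outer loop
vertex -2.987 3.746 2.057
vertex -3.051 3.217 2.903
vertex -2.273 3.087 2.29
endloop
endfacet
facet normal 0.699 0.687 -0.200
outer loop
vertex -2.987 3.746 2.057
vertex -2.273 3.087 2.29
vertex -2.606 3.152 1.35
endloop
endfacet
facet normal 0.118 0.791 -0.601
outer loop
vertex -2.987 3.746 2.057
vertex -2.606 3.152 1.35
vertex -3.589 3.323 1.382
endloop
endfacet
facet normal -0.438 0.884 -0.164
outer loop
vertex -2.987 3.746 2.057
vertex -3.589 3.323 1.382
vertex -3.865 3.364 2.342
endloop
endfacet
facet normal 0.625 0.075 0.777
outer loop
vertex -2.273 3.087 2.29
vertex -3.051 3.217 2.903
vertex -2.711 2.297 2.718
endloop
endfacet
facet normal -0.512 0.273 0.814
outer loop
vertex -3.051 3.217 2.903
vertex -3.865 3.364 2.342
vertex -3.694 2.468 2.75
endloop
endfacet
facet normal -0.896 0.349 -0.273
outer loop
vertex -3.865 3.364 2.342
vertex -3.589 3.323 1.382
vertex -4.027 2.533 1.81
endloop
endfacet
facet normal 0.003 0.198 -0.980
outer loop
vertex -3.589 3.323 1.382
vertex -2.606 3.152 1.35
vertex -3.249 2.403 1.197
endloop
endfacet
facet normal 0.943 0.029 -0.332
outer loop
vertex -2.606 3.152 1.35
vertex -2.273 3.087 2.29
vertex -2.435 2.256 1.758
endloop
endfacet
facet normal -0.118 -0.791 0.601
outer loop
vertex -3.313 1.874 2.043
vertex -2.711 2.297 2.718
vertex -3.694 2.468 2.75
endloop
endfacet
facet normal -0.699 -0.687 0.200
outer loop
vertex -3.313 1.874 2.043
vertex -3.694 2.468 2.75
vertex -4.027 2.533 1.81
endloop
endfacet
facet normal -0.502 -0.716 -0.485
outer loop
vertex -3.313 1.874 2.043
vertex -4.027 2.533 1.81
vertex -3.249 2.403 1.197
endloop
endfacet
facet normal 0.199 -0.838 -0.509
outer loop
vertex -3.313 1.874 2.043
vertex -3.249 2.403 1.197
vertex -2.435 2.256 1.758
endloop
endfacet
facet normal 0.438 -0.884 0.164
outer loop
vertex -3.313 1.874 2.043
vertex -2.435 2.256 1.758
vertex -2.711 2.297 2.718
endloop
endfacet
facet normal -0.003 -0.198 0.980
outer loop
vertex -3.694 2.468 2.75
vertex -2.711 2.297 2.718
vertex -3.051 3.217 2.903
endloop
endfacet
facet normal -0.943 -0.029 0.332
outer loop
vertex -4.027 2.533 1.81
vertex -3.694 2.468 2.75
vertex -3.865 3.364 2.342
endloop
endfacet
facet normal -0.625 -0.075 -0.777
outer loop
vertex -3.249 2.403 1.197
vertex -4.027 2.533 1.81
vertex -3.589 3.323 1.382
endloop
endfacet
facet normal 0.512 -0.273 -0.814
outer loop
vertex -2.435 2.256 1.758
vertex -3.249 2.403 1.197
vertex -2.606 3.152 1.35
endloop
endfacet
facet normal 0.896 -0.349 0.273
outer loop
vertex -2.711 2.297 2.718
vertex -2.435 2.256 1.758
vertex -2.273 3.087 2.29
endloop
endfacet
facet normal 0.433 -0.242 -0.869
outer loop
vertex -2.958 0.407 1.497
vertex -3.314 0.021 1.427
vertex -3.411 0.509 1.243
endloop
endfacet
facet normal 0.186 0.981 0.062
outer loop
vertex -2.958 0.407 1.497
vertex -3.411 0.509 1.243
vertex -4.246 0.539 3.293
endloop
endfacet
facet normal 0.435 -0.241 -0.868
outer loop
vertex -3.411 0.509 1.243
vertex -3.314 0.021 1.427
vertex -3.767 0.122 1.172
endloop
endfacet
facet normal -0.678 0.677 -0.286
outer loop
vertex -3.411 0.509 1.243
vertex -3.767 0.122 1.172
vertex -4.246 0.539 3.293
endloop
endfacet
facet normal 0.435 -0.241 -0.868
outer loop
vertex -3.767 0.122 1.172
vertex -3.314 0.021 1.427
vertex -3.67 -0.365 1.356
endloop
endfacet
facet normal -0.953 -0.252 -0.166
outer loop
vertex -3.767 0.122 1.172
vertex -3.67 -0.365 1.356
vertex -4.246 0.539 3.293
endloop
endfacet
facet normal 0.433 -0.239 -0.869
outer loop
vertex -3.67 -0.365 1.356
vertex -3.314 0.021 1.427
vertex -3.216 -0.466 1.61
endloop
endfacet
facet normal -0.365 -0.881 0.302
outer loop
vertex -3.67 -0.365 1.356
vertex -3.216 -0.466 1.61
vertex -4.246 0.539 3.293
endloop
endfacet
facet normal 0.433 -0.239 -0.869
outer loop
vertex -3.216 -0.466 1.61
vertex -3.314 0.021 1.427
vertex -2.86 -0.08 1.681
endloop
endfacet
facet normal 0.496 -0.577 0.648
outer loop
vertex -3.216 -0.466 1.61
vertex -2.86 -0.08 1.681
vertex -4.246 0.539 3.293
endloop
endfacet
facet normal 0.432 -0.241 -0.869
outer loop
vertex -2.86 -0.08 1.681
vertex -3.314 0.021 1.427
vertex -2.958 0.407 1.497
endloop
endfacet
facet normal 0.772 0.355 0.528
outer loop
vertex -2.86 -0.08 1.681
vertex -2.958 0.407 1.497
vertex -4.246 0.539 3.293
endloop
endfacet

endsolid


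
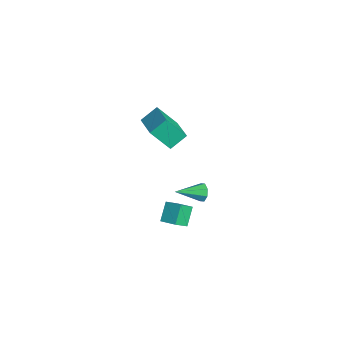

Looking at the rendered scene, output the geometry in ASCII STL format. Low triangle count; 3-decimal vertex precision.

solid 
facet normal -0.785 -0.567 -0.248
outer loop
vertex -2.29 -2.697 -2.516
vertex -2.637 -1.873 -3.3
vertex -1.58 -3.277 -3.438
endloop
endfacet
facet normal 0.292 -0.692 0.660
outer loop
vertex -0.763 -2.687 -3.18
vertex -2.29 -2.697 -2.516
vertex -1.58 -3.277 -3.438
endloop
endfacet
facet normal -0.785 -0.567 -0.249
outer loop
vertex -1.58 -3.277 -3.438
vertex -2.637 -1.873 -3.3
vertex -1.927 -2.452 -4.223
endloop
endfacet
facet normal 0.546 -0.446 -0.710
outer loop
vertex -1.927 -2.452 -4.223
vertex -0.763 -2.687 -3.18
vertex -1.58 -3.277 -3.438
endloop
endfacet
facet normal -0.546 0.445 0.710
outer loop
vertex -2.29 -2.697 -2.516
vertex -1.82 -1.283 -3.042
vertex -2.637 -1.873 -3.3
endloop
endfacet
facet normal 0.291 -0.694 0.659
outer loop
vertex -1.473 -2.108 -2.257
vertex -2.29 -2.697 -2.516
vertex -0.763 -2.687 -3.18
endloop
endfacet
facet normal -0.546 0.445 0.710
outer loop
vertex -1.473 -2.108 -2.257
vertex -1.82 -1.283 -3.042
vertex -2.29 -2.697 -2.516
endloop
endfacet
facet normal -0.292 0.693 -0.659
outer loop
vertex -2.637 -1.873 -3.3
vertex -1.82 -1.283 -3.042
vertex -1.927 -2.452 -4.223
endloop
endfacet
facet normal 0.546 -0.445 -0.710
outer loop
vertex -1.11 -1.863 -3.964
vertex -0.763 -2.687 -3.18
vertex -1.927 -2.452 -4.223
endloop
endfacet
facet normal -0.291 0.693 -0.660
outer loop
vertex -1.927 -2.452 -4.223
vertex -1.82 -1.283 -3.042
vertex -1.11 -1.863 -3.964
endloop
endfacet
facet normal 0.785 0.567 0.248
outer loop
vertex -1.11 -1.863 -3.964
vertex -1.473 -2.108 -2.257
vertex -0.763 -2.687 -3.18
endloop
endfacet
facet normal 0.786 0.567 0.248
outer loop
vertex -1.82 -1.283 -3.042
vertex -1.473 -2.108 -2.257
vertex -1.11 -1.863 -3.964
endloop
endfacet
facet normal 0.013 0.940 -0.341
outer loop
vertex -1.693 -0.451 -1.551
vertex -1.989 -0.637 -2.075
vertex -2.173 -0.429 -1.509
endloop
endfacet
facet normal 0.088 0.021 0.996
outer loop
vertex -1.693 -0.451 -1.551
vertex -2.173 -0.429 -1.509
vertex -2.011 -2.263 -1.485
endloop
endfacet
facet normal 0.013 0.940 -0.341
outer loop
vertex -2.173 -0.429 -1.509
vertex -1.989 -0.637 -2.075
vertex -2.545 -0.529 -1.799
endloop
endfacet
facet normal -0.607 -0.043 0.794
outer loop
vertex -2.173 -0.429 -1.509
vertex -2.545 -0.529 -1.799
vertex -2.011 -2.263 -1.485
endloop
endfacet
facet normal 0.014 0.940 -0.340
outer loop
vertex -2.545 -0.529 -1.799
vertex -1.989 -0.637 -2.075
vertex -2.591 -0.692 -2.251
endloop
endfacet
facet normal -0.948 -0.258 0.189
outer loop
vertex -2.545 -0.529 -1.799
vertex -2.591 -0.692 -2.251
vertex -2.011 -2.263 -1.485
endloop
endfacet
facet normal 0.014 0.940 -0.341
outer loop
vertex -2.591 -0.692 -2.251
vertex -1.989 -0.637 -2.075
vertex -2.284 -0.823 -2.599
endloop
endfacet
facet normal -0.735 -0.496 -0.462
outer loop
vertex -2.591 -0.692 -2.251
vertex -2.284 -0.823 -2.599
vertex -2.011 -2.263 -1.485
endloop
endfacet
facet normal 0.012 0.940 -0.341
outer loop
vertex -2.284 -0.823 -2.599
vertex -1.989 -0.637 -2.075
vertex -1.804 -0.844 -2.64
endloop
endfacet
facet normal -0.094 -0.620 -0.779
outer loop
vertex -2.284 -0.823 -2.599
vertex -1.804 -0.844 -2.64
vertex -2.011 -2.263 -1.485
endloop
endfacet
facet normal 0.015 0.940 -0.340
outer loop
vertex -1.804 -0.844 -2.64
vertex -1.989 -0.637 -2.075
vertex -1.432 -0.745 -2.35
endloop
endfacet
facet normal 0.598 -0.557 -0.577
outer loop
vertex -1.804 -0.844 -2.64
vertex -1.432 -0.745 -2.35
vertex -2.011 -2.263 -1.485
endloop
endfacet
facet normal 0.014 0.940 -0.341
outer loop
vertex -1.432 -0.745 -2.35
vertex -1.989 -0.637 -2.075
vertex -1.386 -0.582 -1.899
endloop
endfacet
facet normal 0.939 -0.342 0.028
outer loop
vertex -1.432 -0.745 -2.35
vertex -1.386 -0.582 -1.899
vertex -2.011 -2.263 -1.485
endloop
endfacet
facet normal 0.014 0.940 -0.341
outer loop
vertex -1.386 -0.582 -1.899
vertex -1.989 -0.637 -2.075
vertex -1.693 -0.451 -1.551
endloop
endfacet
facet normal 0.726 -0.103 0.680
outer loop
vertex -1.386 -0.582 -1.899
vertex -1.693 -0.451 -1.551
vertex -2.011 -2.263 -1.485
endloop
endfacet
facet normal -0.959 0.065 -0.275
outer loop
vertex -3.973 -2.591 4.47
vertex -3.524 -1.578 3.142
vertex -3.837 -3.577 3.764
endloop
endfacet
facet normal -0.260 -0.586 0.768
outer loop
vertex -1.976 -3.702 4.298
vertex -3.973 -2.591 4.47
vertex -3.837 -3.577 3.764
endloop
endfacet
facet normal -0.959 0.064 -0.276
outer loop
vertex -3.837 -3.577 3.764
vertex -3.524 -1.578 3.142
vertex -3.387 -2.564 2.436
endloop
endfacet
facet normal 0.112 -0.808 -0.578
outer loop
vertex -3.387 -2.564 2.436
vertex -1.976 -3.702 4.298
vertex -3.837 -3.577 3.764
endloop
endfacet
facet normal -0.112 0.808 0.579
outer loop
vertex -3.973 -2.591 4.47
vertex -1.663 -1.703 3.676
vertex -3.524 -1.578 3.142
endloop
endfacet
facet normal -0.260 -0.586 0.768
outer loop
vertex -2.113 -2.716 5.004
vertex -3.973 -2.591 4.47
vertex -1.976 -3.702 4.298
endloop
endfacet
facet normal -0.112 0.808 0.578
outer loop
vertex -2.113 -2.716 5.004
vertex -1.663 -1.703 3.676
vertex -3.973 -2.591 4.47
endloop
endfacet
facet normal 0.260 0.586 -0.768
outer loop
vertex -3.524 -1.578 3.142
vertex -1.663 -1.703 3.676
vertex -3.387 -2.564 2.436
endloop
endfacet
facet normal 0.112 -0.808 -0.579
outer loop
vertex -1.527 -2.689 2.97
vertex -1.976 -3.702 4.298
vertex -3.387 -2.564 2.436
endloop
endfacet
facet normal 0.260 0.586 -0.768
outer loop
vertex -3.387 -2.564 2.436
vertex -1.663 -1.703 3.676
vertex -1.527 -2.689 2.97
endloop
endfacet
facet normal 0.959 -0.064 0.275
outer loop
vertex -1.527 -2.689 2.97
vertex -2.113 -2.716 5.004
vertex -1.976 -3.702 4.298
endloop
endfacet
facet normal 0.959 -0.065 0.275
outer loop
vertex -1.663 -1.703 3.676
vertex -2.113 -2.716 5.004
vertex -1.527 -2.689 2.97
endloop
endfacet

endsolid


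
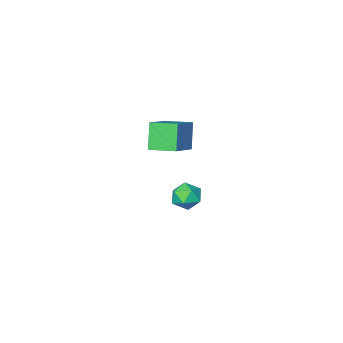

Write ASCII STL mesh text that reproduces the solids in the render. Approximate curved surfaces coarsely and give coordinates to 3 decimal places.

solid 
facet normal 0.233 0.894 -0.383
outer loop
vertex -1.441 2.113 -4.212
vertex -1.816 2.447 -3.66
vertex -1.09 2.293 -3.578
endloop
endfacet
facet normal 0.741 0.415 -0.528
outer loop
vertex -1.441 2.113 -4.212
vertex -1.09 2.293 -3.578
vertex -0.955 1.636 -3.905
endloop
endfacet
facet normal 0.440 -0.124 -0.889
outer loop
vertex -1.441 2.113 -4.212
vertex -0.955 1.636 -3.905
vertex -1.598 1.383 -4.188
endloop
endfacet
facet normal -0.253 0.023 -0.967
outer loop
vertex -1.441 2.113 -4.212
vertex -1.598 1.383 -4.188
vertex -2.13 1.884 -4.037
endloop
endfacet
facet normal -0.383 0.652 -0.655
outer loop
vertex -1.441 2.113 -4.212
vertex -2.13 1.884 -4.037
vertex -1.816 2.447 -3.66
endloop
endfacet
facet normal 0.983 0.157 0.091
outer loop
vertex -0.955 1.636 -3.905
vertex -1.09 2.293 -3.578
vertex -1.03 1.676 -3.163
endloop
endfacet
facet normal 0.161 0.932 0.325
outer loop
vertex -1.09 2.293 -3.578
vertex -1.816 2.447 -3.66
vertex -1.562 2.177 -3.012
endloop
endfacet
facet normal -0.833 0.541 -0.113
outer loop
vertex -1.816 2.447 -3.66
vertex -2.13 1.884 -4.037
vertex -2.205 1.924 -3.295
endloop
endfacet
facet normal -0.625 -0.477 -0.619
outer loop
vertex -2.13 1.884 -4.037
vertex -1.598 1.383 -4.188
vertex -2.07 1.267 -3.622
endloop
endfacet
facet normal 0.498 -0.714 -0.493
outer loop
vertex -1.598 1.383 -4.188
vertex -0.955 1.636 -3.905
vertex -1.344 1.113 -3.54
endloop
endfacet
facet normal 0.253 -0.023 0.967
outer loop
vertex -1.719 1.447 -2.988
vertex -1.03 1.676 -3.163
vertex -1.562 2.177 -3.012
endloop
endfacet
facet normal -0.440 0.124 0.889
outer loop
vertex -1.719 1.447 -2.988
vertex -1.562 2.177 -3.012
vertex -2.205 1.924 -3.295
endloop
endfacet
facet normal -0.741 -0.415 0.528
outer loop
vertex -1.719 1.447 -2.988
vertex -2.205 1.924 -3.295
vertex -2.07 1.267 -3.622
endloop
endfacet
facet normal -0.233 -0.894 0.383
outer loop
vertex -1.719 1.447 -2.988
vertex -2.07 1.267 -3.622
vertex -1.344 1.113 -3.54
endloop
endfacet
facet normal 0.383 -0.652 0.655
outer loop
vertex -1.719 1.447 -2.988
vertex -1.344 1.113 -3.54
vertex -1.03 1.676 -3.163
endloop
endfacet
facet normal 0.625 0.477 0.619
outer loop
vertex -1.562 2.177 -3.012
vertex -1.03 1.676 -3.163
vertex -1.09 2.293 -3.578
endloop
endfacet
facet normal -0.498 0.714 0.493
outer loop
vertex -2.205 1.924 -3.295
vertex -1.562 2.177 -3.012
vertex -1.816 2.447 -3.66
endloop
endfacet
facet normal -0.983 -0.157 -0.091
outer loop
vertex -2.07 1.267 -3.622
vertex -2.205 1.924 -3.295
vertex -2.13 1.884 -4.037
endloop
endfacet
facet normal -0.161 -0.932 -0.325
outer loop
vertex -1.344 1.113 -3.54
vertex -2.07 1.267 -3.622
vertex -1.598 1.383 -4.188
endloop
endfacet
facet normal 0.833 -0.541 0.113
outer loop
vertex -1.03 1.676 -3.163
vertex -1.344 1.113 -3.54
vertex -0.955 1.636 -3.905
endloop
endfacet
facet normal -0.603 0.787 0.127
outer loop
vertex -1.005 3.06 1.752
vertex 0.335 3.954 2.578
vertex -0.607 3.555 0.572
endloop
endfacet
facet normal -0.740 -0.494 -0.457
outer loop
vertex 0.105 2.626 0.422
vertex -1.005 3.06 1.752
vertex -0.607 3.555 0.572
endloop
endfacet
facet normal -0.603 0.787 0.127
outer loop
vertex -0.607 3.555 0.572
vertex 0.335 3.954 2.578
vertex 0.733 4.449 1.398
endloop
endfacet
facet normal 0.296 0.369 -0.881
outer loop
vertex 0.733 4.449 1.398
vertex 0.105 2.626 0.422
vertex -0.607 3.555 0.572
endloop
endfacet
facet normal -0.296 -0.369 0.881
outer loop
vertex -1.005 3.06 1.752
vertex 1.047 3.025 2.428
vertex 0.335 3.954 2.578
endloop
endfacet
facet normal -0.740 -0.494 -0.457
outer loop
vertex -0.293 2.131 1.602
vertex -1.005 3.06 1.752
vertex 0.105 2.626 0.422
endloop
endfacet
facet normal -0.296 -0.369 0.881
outer loop
vertex -0.293 2.131 1.602
vertex 1.047 3.025 2.428
vertex -1.005 3.06 1.752
endloop
endfacet
facet normal 0.740 0.494 0.457
outer loop
vertex 0.335 3.954 2.578
vertex 1.047 3.025 2.428
vertex 0.733 4.449 1.398
endloop
endfacet
facet normal 0.296 0.369 -0.881
outer loop
vertex 1.445 3.52 1.248
vertex 0.105 2.626 0.422
vertex 0.733 4.449 1.398
endloop
endfacet
facet normal 0.740 0.494 0.457
outer loop
vertex 0.733 4.449 1.398
vertex 1.047 3.025 2.428
vertex 1.445 3.52 1.248
endloop
endfacet
facet normal 0.603 -0.787 -0.127
outer loop
vertex 1.445 3.52 1.248
vertex -0.293 2.131 1.602
vertex 0.105 2.626 0.422
endloop
endfacet
facet normal 0.603 -0.787 -0.127
outer loop
vertex 1.047 3.025 2.428
vertex -0.293 2.131 1.602
vertex 1.445 3.52 1.248
endloop
endfacet

endsolid


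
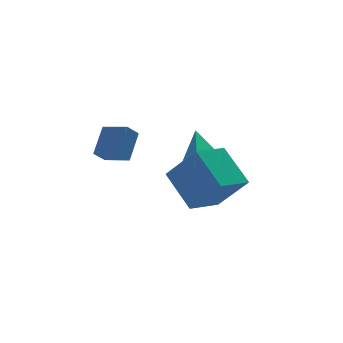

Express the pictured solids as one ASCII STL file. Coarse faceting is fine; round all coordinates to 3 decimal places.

solid 
facet normal -0.451 -0.536 -0.713
outer loop
vertex 0.101 2.512 -2.387
vertex -0.584 3.437 -2.649
vertex 0.65 2.766 -2.925
endloop
endfacet
facet normal 0.580 -0.784 0.222
outer loop
vertex 1.304 3.543 -1.891
vertex 0.101 2.512 -2.387
vertex 0.65 2.766 -2.925
endloop
endfacet
facet normal -0.451 -0.536 -0.713
outer loop
vertex 0.65 2.766 -2.925
vertex -0.584 3.437 -2.649
vertex -0.035 3.691 -3.187
endloop
endfacet
facet normal 0.678 0.314 -0.665
outer loop
vertex -0.035 3.691 -3.187
vertex 1.304 3.543 -1.891
vertex 0.65 2.766 -2.925
endloop
endfacet
facet normal -0.678 -0.314 0.665
outer loop
vertex 0.101 2.512 -2.387
vertex 0.07 4.214 -1.615
vertex -0.584 3.437 -2.649
endloop
endfacet
facet normal 0.580 -0.784 0.222
outer loop
vertex 0.755 3.289 -1.353
vertex 0.101 2.512 -2.387
vertex 1.304 3.543 -1.891
endloop
endfacet
facet normal -0.678 -0.314 0.665
outer loop
vertex 0.755 3.289 -1.353
vertex 0.07 4.214 -1.615
vertex 0.101 2.512 -2.387
endloop
endfacet
facet normal -0.580 0.784 -0.222
outer loop
vertex -0.584 3.437 -2.649
vertex 0.07 4.214 -1.615
vertex -0.035 3.691 -3.187
endloop
endfacet
facet normal 0.678 0.314 -0.665
outer loop
vertex 0.619 4.468 -2.153
vertex 1.304 3.543 -1.891
vertex -0.035 3.691 -3.187
endloop
endfacet
facet normal -0.580 0.784 -0.222
outer loop
vertex -0.035 3.691 -3.187
vertex 0.07 4.214 -1.615
vertex 0.619 4.468 -2.153
endloop
endfacet
facet normal 0.451 0.536 0.713
outer loop
vertex 0.619 4.468 -2.153
vertex 0.755 3.289 -1.353
vertex 1.304 3.543 -1.891
endloop
endfacet
facet normal 0.451 0.536 0.713
outer loop
vertex 0.07 4.214 -1.615
vertex 0.755 3.289 -1.353
vertex 0.619 4.468 -2.153
endloop
endfacet
facet normal -0.893 -0.402 0.202
outer loop
vertex 2.514 -1.887 -2.576
vertex 2.124 -0.407 -1.351
vertex 1.711 -0.856 -4.077
endloop
endfacet
facet normal 0.199 -0.755 -0.625
outer loop
vertex 3.096 -0.233 -4.389
vertex 2.514 -1.887 -2.576
vertex 1.711 -0.856 -4.077
endloop
endfacet
facet normal -0.893 -0.402 0.201
outer loop
vertex 1.711 -0.856 -4.077
vertex 2.124 -0.407 -1.351
vertex 1.322 0.624 -2.852
endloop
endfacet
facet normal -0.403 0.518 -0.754
outer loop
vertex 1.322 0.624 -2.852
vertex 3.096 -0.233 -4.389
vertex 1.711 -0.856 -4.077
endloop
endfacet
facet normal 0.403 -0.518 0.754
outer loop
vertex 2.514 -1.887 -2.576
vertex 3.509 0.216 -1.663
vertex 2.124 -0.407 -1.351
endloop
endfacet
facet normal 0.199 -0.755 -0.625
outer loop
vertex 3.898 -1.264 -2.888
vertex 2.514 -1.887 -2.576
vertex 3.096 -0.233 -4.389
endloop
endfacet
facet normal 0.403 -0.518 0.754
outer loop
vertex 3.898 -1.264 -2.888
vertex 3.509 0.216 -1.663
vertex 2.514 -1.887 -2.576
endloop
endfacet
facet normal -0.199 0.755 0.625
outer loop
vertex 2.124 -0.407 -1.351
vertex 3.509 0.216 -1.663
vertex 1.322 0.624 -2.852
endloop
endfacet
facet normal -0.403 0.518 -0.754
outer loop
vertex 2.706 1.247 -3.164
vertex 3.096 -0.233 -4.389
vertex 1.322 0.624 -2.852
endloop
endfacet
facet normal -0.199 0.755 0.625
outer loop
vertex 1.322 0.624 -2.852
vertex 3.509 0.216 -1.663
vertex 2.706 1.247 -3.164
endloop
endfacet
facet normal 0.893 0.402 -0.201
outer loop
vertex 2.706 1.247 -3.164
vertex 3.898 -1.264 -2.888
vertex 3.096 -0.233 -4.389
endloop
endfacet
facet normal 0.893 0.402 -0.202
outer loop
vertex 3.509 0.216 -1.663
vertex 3.898 -1.264 -2.888
vertex 2.706 1.247 -3.164
endloop
endfacet
facet normal -0.112 -0.778 -0.618
outer loop
vertex 4.571 2.572 -3.5
vertex 3.687 2.675 -3.469
vertex 4.164 3.099 -4.09
endloop
endfacet
facet normal 0.856 0.496 -0.148
outer loop
vertex 4.571 2.572 -3.5
vertex 4.164 3.099 -4.09
vertex 3.893 4.085 -2.351
endloop
endfacet
facet normal -0.113 -0.778 -0.618
outer loop
vertex 4.164 3.099 -4.09
vertex 3.687 2.675 -3.469
vertex 3.28 3.203 -4.059
endloop
endfacet
facet normal 0.086 0.872 -0.481
outer loop
vertex 4.164 3.099 -4.09
vertex 3.28 3.203 -4.059
vertex 3.893 4.085 -2.351
endloop
endfacet
facet normal -0.113 -0.778 -0.618
outer loop
vertex 3.28 3.203 -4.059
vertex 3.687 2.675 -3.469
vertex 2.804 2.779 -3.438
endloop
endfacet
facet normal -0.726 0.681 -0.091
outer loop
vertex 3.28 3.203 -4.059
vertex 2.804 2.779 -3.438
vertex 3.893 4.085 -2.351
endloop
endfacet
facet normal -0.113 -0.779 -0.617
outer loop
vertex 2.804 2.779 -3.438
vertex 3.687 2.675 -3.469
vertex 3.211 2.252 -2.847
endloop
endfacet
facet normal -0.767 0.115 0.631
outer loop
vertex 2.804 2.779 -3.438
vertex 3.211 2.252 -2.847
vertex 3.893 4.085 -2.351
endloop
endfacet
facet normal -0.113 -0.779 -0.617
outer loop
vertex 3.211 2.252 -2.847
vertex 3.687 2.675 -3.469
vertex 4.095 2.148 -2.878
endloop
endfacet
facet normal 0.003 -0.262 0.965
outer loop
vertex 3.211 2.252 -2.847
vertex 4.095 2.148 -2.878
vertex 3.893 4.085 -2.351
endloop
endfacet
facet normal -0.112 -0.779 -0.617
outer loop
vertex 4.095 2.148 -2.878
vertex 3.687 2.675 -3.469
vertex 4.571 2.572 -3.5
endloop
endfacet
facet normal 0.815 -0.071 0.575
outer loop
vertex 4.095 2.148 -2.878
vertex 4.571 2.572 -3.5
vertex 3.893 4.085 -2.351
endloop
endfacet

endsolid


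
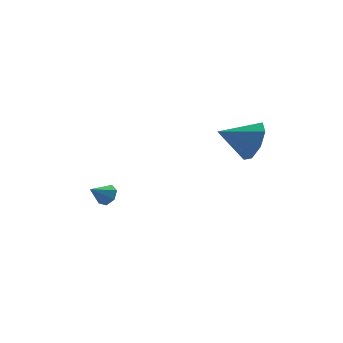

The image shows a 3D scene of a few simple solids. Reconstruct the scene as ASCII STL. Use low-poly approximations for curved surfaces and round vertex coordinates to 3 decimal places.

solid 
facet normal 0.911 -0.007 -0.413
outer loop
vertex 4.024 -1.224 2.779
vertex 3.668 -0.655 1.985
vertex 4.09 -0.442 2.912
endloop
endfacet
facet normal -0.116 -0.157 0.981
outer loop
vertex 4.024 -1.224 2.779
vertex 4.09 -0.442 2.912
vertex 2.192 -0.645 2.655
endloop
endfacet
facet normal 0.911 -0.006 -0.413
outer loop
vertex 4.09 -0.442 2.912
vertex 3.668 -0.655 1.985
vertex 3.908 0.215 2.501
endloop
endfacet
facet normal -0.168 0.489 0.856
outer loop
vertex 4.09 -0.442 2.912
vertex 3.908 0.215 2.501
vertex 2.192 -0.645 2.655
endloop
endfacet
facet normal 0.910 -0.006 -0.414
outer loop
vertex 3.908 0.215 2.501
vertex 3.668 -0.655 1.985
vertex 3.585 0.363 1.788
endloop
endfacet
facet normal -0.393 0.848 0.354
outer loop
vertex 3.908 0.215 2.501
vertex 3.585 0.363 1.788
vertex 2.192 -0.645 2.655
endloop
endfacet
facet normal 0.910 -0.006 -0.414
outer loop
vertex 3.585 0.363 1.788
vertex 3.668 -0.655 1.985
vertex 3.311 -0.086 1.191
endloop
endfacet
facet normal -0.661 0.713 -0.233
outer loop
vertex 3.585 0.363 1.788
vertex 3.311 -0.086 1.191
vertex 2.192 -0.645 2.655
endloop
endfacet
facet normal 0.910 -0.006 -0.414
outer loop
vertex 3.311 -0.086 1.191
vertex 3.668 -0.655 1.985
vertex 3.246 -0.868 1.059
endloop
endfacet
facet normal -0.813 0.162 -0.559
outer loop
vertex 3.311 -0.086 1.191
vertex 3.246 -0.868 1.059
vertex 2.192 -0.645 2.655
endloop
endfacet
facet normal 0.911 -0.007 -0.413
outer loop
vertex 3.246 -0.868 1.059
vertex 3.668 -0.655 1.985
vertex 3.427 -1.526 1.469
endloop
endfacet
facet normal -0.761 -0.481 -0.435
outer loop
vertex 3.246 -0.868 1.059
vertex 3.427 -1.526 1.469
vertex 2.192 -0.645 2.655
endloop
endfacet
facet normal 0.910 -0.007 -0.414
outer loop
vertex 3.427 -1.526 1.469
vertex 3.668 -0.655 1.985
vertex 3.75 -1.673 2.182
endloop
endfacet
facet normal -0.535 -0.842 0.069
outer loop
vertex 3.427 -1.526 1.469
vertex 3.75 -1.673 2.182
vertex 2.192 -0.645 2.655
endloop
endfacet
facet normal 0.911 -0.007 -0.413
outer loop
vertex 3.75 -1.673 2.182
vertex 3.668 -0.655 1.985
vertex 4.024 -1.224 2.779
endloop
endfacet
facet normal -0.268 -0.707 0.655
outer loop
vertex 3.75 -1.673 2.182
vertex 4.024 -1.224 2.779
vertex 2.192 -0.645 2.655
endloop
endfacet
facet normal 0.728 0.338 -0.596
outer loop
vertex -1.778 1.879 -1.441
vertex -2.025 1.624 -1.887
vertex -2.108 2.152 -1.689
endloop
endfacet
facet normal -0.182 0.531 0.827
outer loop
vertex -1.778 1.879 -1.441
vertex -2.108 2.152 -1.689
vertex -2.775 1.276 -1.273
endloop
endfacet
facet normal 0.728 0.338 -0.596
outer loop
vertex -2.108 2.152 -1.689
vertex -2.025 1.624 -1.887
vertex -2.375 2.027 -2.086
endloop
endfacet
facet normal -0.703 0.661 0.265
outer loop
vertex -2.108 2.152 -1.689
vertex -2.375 2.027 -2.086
vertex -2.775 1.276 -1.273
endloop
endfacet
facet normal 0.728 0.339 -0.596
outer loop
vertex -2.375 2.027 -2.086
vertex -2.025 1.624 -1.887
vertex -2.378 1.599 -2.333
endloop
endfacet
facet normal -0.938 0.178 -0.297
outer loop
vertex -2.375 2.027 -2.086
vertex -2.378 1.599 -2.333
vertex -2.775 1.276 -1.273
endloop
endfacet
facet normal 0.729 0.338 -0.596
outer loop
vertex -2.378 1.599 -2.333
vertex -2.025 1.624 -1.887
vertex -2.115 1.189 -2.244
endloop
endfacet
facet normal -0.712 -0.551 -0.435
outer loop
vertex -2.378 1.599 -2.333
vertex -2.115 1.189 -2.244
vertex -2.775 1.276 -1.273
endloop
endfacet
facet normal 0.728 0.338 -0.596
outer loop
vertex -2.115 1.189 -2.244
vertex -2.025 1.624 -1.887
vertex -1.784 1.107 -1.886
endloop
endfacet
facet normal -0.195 -0.980 -0.044
outer loop
vertex -2.115 1.189 -2.244
vertex -1.784 1.107 -1.886
vertex -2.775 1.276 -1.273
endloop
endfacet
facet normal 0.729 0.338 -0.596
outer loop
vertex -1.784 1.107 -1.886
vertex -2.025 1.624 -1.887
vertex -1.634 1.414 -1.528
endloop
endfacet
facet normal 0.224 -0.784 0.579
outer loop
vertex -1.784 1.107 -1.886
vertex -1.634 1.414 -1.528
vertex -2.775 1.276 -1.273
endloop
endfacet
facet normal 0.729 0.337 -0.596
outer loop
vertex -1.634 1.414 -1.528
vertex -2.025 1.624 -1.887
vertex -1.778 1.879 -1.441
endloop
endfacet
facet normal 0.229 -0.110 0.967
outer loop
vertex -1.634 1.414 -1.528
vertex -1.778 1.879 -1.441
vertex -2.775 1.276 -1.273
endloop
endfacet

endsolid


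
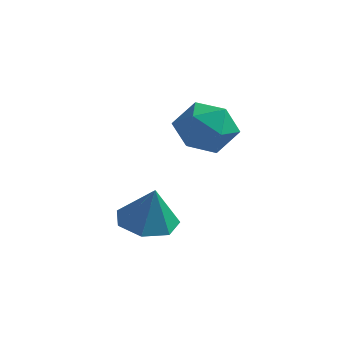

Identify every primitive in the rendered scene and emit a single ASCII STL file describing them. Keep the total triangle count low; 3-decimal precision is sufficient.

solid 
facet normal -0.347 0.927 -0.142
outer loop
vertex 0.057 3.488 -0.634
vertex -0.62 3.315 -0.111
vertex 0.117 3.642 0.223
endloop
endfacet
facet normal 0.365 0.911 -0.189
outer loop
vertex 0.057 3.488 -0.634
vertex 0.117 3.642 0.223
vertex 0.789 3.284 -0.204
endloop
endfacet
facet normal 0.542 0.454 -0.707
outer loop
vertex 0.057 3.488 -0.634
vertex 0.789 3.284 -0.204
vertex 0.467 2.736 -0.802
endloop
endfacet
facet normal -0.060 0.186 -0.981
outer loop
vertex 0.057 3.488 -0.634
vertex 0.467 2.736 -0.802
vertex -0.404 2.755 -0.745
endloop
endfacet
facet normal -0.610 0.479 -0.631
outer loop
vertex 0.057 3.488 -0.634
vertex -0.404 2.755 -0.745
vertex -0.62 3.315 -0.111
endloop
endfacet
facet normal 0.621 0.658 0.426
outer loop
vertex 0.789 3.284 -0.204
vertex 0.117 3.642 0.223
vertex 0.564 2.985 0.585
endloop
endfacet
facet normal -0.531 0.683 0.502
outer loop
vertex 0.117 3.642 0.223
vertex -0.62 3.315 -0.111
vertex -0.307 3.004 0.642
endloop
endfacet
facet normal -0.956 -0.042 -0.289
outer loop
vertex -0.62 3.315 -0.111
vertex -0.404 2.755 -0.745
vertex -0.629 2.456 0.044
endloop
endfacet
facet normal -0.067 -0.516 -0.854
outer loop
vertex -0.404 2.755 -0.745
vertex 0.467 2.736 -0.802
vertex 0.043 2.098 -0.383
endloop
endfacet
facet normal 0.907 -0.084 -0.412
outer loop
vertex 0.467 2.736 -0.802
vertex 0.789 3.284 -0.204
vertex 0.78 2.425 -0.049
endloop
endfacet
facet normal 0.060 -0.186 0.981
outer loop
vertex 0.103 2.252 0.474
vertex 0.564 2.985 0.585
vertex -0.307 3.004 0.642
endloop
endfacet
facet normal -0.542 -0.454 0.707
outer loop
vertex 0.103 2.252 0.474
vertex -0.307 3.004 0.642
vertex -0.629 2.456 0.044
endloop
endfacet
facet normal -0.365 -0.911 0.189
outer loop
vertex 0.103 2.252 0.474
vertex -0.629 2.456 0.044
vertex 0.043 2.098 -0.383
endloop
endfacet
facet normal 0.347 -0.927 0.142
outer loop
vertex 0.103 2.252 0.474
vertex 0.043 2.098 -0.383
vertex 0.78 2.425 -0.049
endloop
endfacet
facet normal 0.610 -0.479 0.631
outer loop
vertex 0.103 2.252 0.474
vertex 0.78 2.425 -0.049
vertex 0.564 2.985 0.585
endloop
endfacet
facet normal 0.067 0.516 0.854
outer loop
vertex -0.307 3.004 0.642
vertex 0.564 2.985 0.585
vertex 0.117 3.642 0.223
endloop
endfacet
facet normal -0.907 0.084 0.412
outer loop
vertex -0.629 2.456 0.044
vertex -0.307 3.004 0.642
vertex -0.62 3.315 -0.111
endloop
endfacet
facet normal -0.621 -0.658 -0.426
outer loop
vertex 0.043 2.098 -0.383
vertex -0.629 2.456 0.044
vertex -0.404 2.755 -0.745
endloop
endfacet
facet normal 0.531 -0.683 -0.502
outer loop
vertex 0.78 2.425 -0.049
vertex 0.043 2.098 -0.383
vertex 0.467 2.736 -0.802
endloop
endfacet
facet normal 0.956 0.042 0.289
outer loop
vertex 0.564 2.985 0.585
vertex 0.78 2.425 -0.049
vertex 0.789 3.284 -0.204
endloop
endfacet
facet normal -0.303 0.163 -0.939
outer loop
vertex -0.428 2.522 -3.238
vertex -1.047 2.011 -3.127
vertex -1.022 2.81 -2.996
endloop
endfacet
facet normal 0.534 0.688 0.491
outer loop
vertex -0.428 2.522 -3.238
vertex -1.022 2.81 -2.996
vertex -0.673 1.809 -1.973
endloop
endfacet
facet normal -0.305 0.163 -0.938
outer loop
vertex -1.022 2.81 -2.996
vertex -1.047 2.011 -3.127
vertex -1.634 2.496 -2.852
endloop
endfacet
facet normal -0.176 0.673 0.718
outer loop
vertex -1.022 2.81 -2.996
vertex -1.634 2.496 -2.852
vertex -0.673 1.809 -1.973
endloop
endfacet
facet normal -0.304 0.164 -0.938
outer loop
vertex -1.634 2.496 -2.852
vertex -1.047 2.011 -3.127
vertex -1.805 1.817 -2.915
endloop
endfacet
facet normal -0.637 0.089 0.766
outer loop
vertex -1.634 2.496 -2.852
vertex -1.805 1.817 -2.915
vertex -0.673 1.809 -1.973
endloop
endfacet
facet normal -0.304 0.164 -0.938
outer loop
vertex -1.805 1.817 -2.915
vertex -1.047 2.011 -3.127
vertex -1.405 1.284 -3.138
endloop
endfacet
facet normal -0.501 -0.626 0.597
outer loop
vertex -1.805 1.817 -2.915
vertex -1.405 1.284 -3.138
vertex -0.673 1.809 -1.973
endloop
endfacet
facet normal -0.305 0.164 -0.938
outer loop
vertex -1.405 1.284 -3.138
vertex -1.047 2.011 -3.127
vertex -0.736 1.298 -3.353
endloop
endfacet
facet normal 0.129 -0.932 0.339
outer loop
vertex -1.405 1.284 -3.138
vertex -0.736 1.298 -3.353
vertex -0.673 1.809 -1.973
endloop
endfacet
facet normal -0.304 0.165 -0.938
outer loop
vertex -0.736 1.298 -3.353
vertex -1.047 2.011 -3.127
vertex -0.301 1.849 -3.397
endloop
endfacet
facet normal 0.778 -0.600 0.186
outer loop
vertex -0.736 1.298 -3.353
vertex -0.301 1.849 -3.397
vertex -0.673 1.809 -1.973
endloop
endfacet
facet normal -0.304 0.164 -0.938
outer loop
vertex -0.301 1.849 -3.397
vertex -1.047 2.011 -3.127
vertex -0.428 2.522 -3.238
endloop
endfacet
facet normal 0.960 0.121 0.254
outer loop
vertex -0.301 1.849 -3.397
vertex -0.428 2.522 -3.238
vertex -0.673 1.809 -1.973
endloop
endfacet

endsolid


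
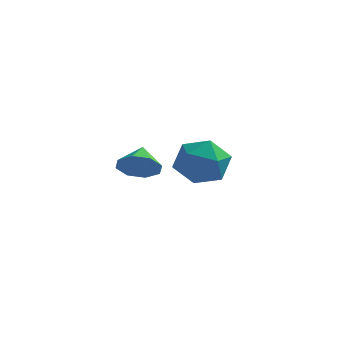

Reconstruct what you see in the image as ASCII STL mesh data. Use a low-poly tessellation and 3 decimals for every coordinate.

solid 
facet normal -0.255 0.943 -0.213
outer loop
vertex 3.553 2.437 -1.214
vertex 2.461 2.212 -0.905
vertex 3.218 2.594 -0.118
endloop
endfacet
facet normal 0.425 0.905 0.000
outer loop
vertex 3.553 2.437 -1.214
vertex 3.218 2.594 -0.118
vertex 4.244 2.112 -0.346
endloop
endfacet
facet normal 0.770 0.462 -0.440
outer loop
vertex 3.553 2.437 -1.214
vertex 4.244 2.112 -0.346
vertex 4.122 1.432 -1.274
endloop
endfacet
facet normal 0.303 0.227 -0.926
outer loop
vertex 3.553 2.437 -1.214
vertex 4.122 1.432 -1.274
vertex 3.02 1.494 -1.619
endloop
endfacet
facet normal -0.330 0.524 -0.785
outer loop
vertex 3.553 2.437 -1.214
vertex 3.02 1.494 -1.619
vertex 2.461 2.212 -0.905
endloop
endfacet
facet normal 0.436 0.618 0.654
outer loop
vertex 4.244 2.112 -0.346
vertex 3.218 2.594 -0.118
vertex 3.58 1.686 0.499
endloop
endfacet
facet normal -0.664 0.681 0.309
outer loop
vertex 3.218 2.594 -0.118
vertex 2.461 2.212 -0.905
vertex 2.478 1.748 0.154
endloop
endfacet
facet normal -0.787 0.002 -0.617
outer loop
vertex 2.461 2.212 -0.905
vertex 3.02 1.494 -1.619
vertex 2.356 1.068 -0.774
endloop
endfacet
facet normal 0.238 -0.479 -0.845
outer loop
vertex 3.02 1.494 -1.619
vertex 4.122 1.432 -1.274
vertex 3.382 0.586 -1.002
endloop
endfacet
facet normal 0.993 -0.098 -0.059
outer loop
vertex 4.122 1.432 -1.274
vertex 4.244 2.112 -0.346
vertex 4.139 0.968 -0.215
endloop
endfacet
facet normal -0.303 -0.227 0.926
outer loop
vertex 3.047 0.743 0.094
vertex 3.58 1.686 0.499
vertex 2.478 1.748 0.154
endloop
endfacet
facet normal -0.770 -0.462 0.440
outer loop
vertex 3.047 0.743 0.094
vertex 2.478 1.748 0.154
vertex 2.356 1.068 -0.774
endloop
endfacet
facet normal -0.425 -0.905 -0.000
outer loop
vertex 3.047 0.743 0.094
vertex 2.356 1.068 -0.774
vertex 3.382 0.586 -1.002
endloop
endfacet
facet normal 0.255 -0.943 0.213
outer loop
vertex 3.047 0.743 0.094
vertex 3.382 0.586 -1.002
vertex 4.139 0.968 -0.215
endloop
endfacet
facet normal 0.330 -0.524 0.785
outer loop
vertex 3.047 0.743 0.094
vertex 4.139 0.968 -0.215
vertex 3.58 1.686 0.499
endloop
endfacet
facet normal -0.238 0.479 0.845
outer loop
vertex 2.478 1.748 0.154
vertex 3.58 1.686 0.499
vertex 3.218 2.594 -0.118
endloop
endfacet
facet normal -0.993 0.098 0.059
outer loop
vertex 2.356 1.068 -0.774
vertex 2.478 1.748 0.154
vertex 2.461 2.212 -0.905
endloop
endfacet
facet normal -0.436 -0.618 -0.654
outer loop
vertex 3.382 0.586 -1.002
vertex 2.356 1.068 -0.774
vertex 3.02 1.494 -1.619
endloop
endfacet
facet normal 0.664 -0.681 -0.309
outer loop
vertex 4.139 0.968 -0.215
vertex 3.382 0.586 -1.002
vertex 4.122 1.432 -1.274
endloop
endfacet
facet normal 0.787 -0.002 0.617
outer loop
vertex 3.58 1.686 0.499
vertex 4.139 0.968 -0.215
vertex 4.244 2.112 -0.346
endloop
endfacet
facet normal 0.199 -0.791 -0.579
outer loop
vertex 3.297 -2.362 0.179
vertex 2.707 -2.787 0.557
vertex 2.739 -2.298 -0.1
endloop
endfacet
facet normal 0.222 0.948 -0.227
outer loop
vertex 3.297 -2.362 0.179
vertex 2.739 -2.298 -0.1
vertex 2.493 -1.933 1.183
endloop
endfacet
facet normal 0.199 -0.791 -0.579
outer loop
vertex 2.739 -2.298 -0.1
vertex 2.707 -2.787 0.557
vertex 2.162 -2.521 0.006
endloop
endfacet
facet normal -0.392 0.862 -0.320
outer loop
vertex 2.739 -2.298 -0.1
vertex 2.162 -2.521 0.006
vertex 2.493 -1.933 1.183
endloop
endfacet
facet normal 0.198 -0.791 -0.578
outer loop
vertex 2.162 -2.521 0.006
vertex 2.707 -2.787 0.557
vertex 1.904 -2.899 0.435
endloop
endfacet
facet normal -0.842 0.538 -0.032
outer loop
vertex 2.162 -2.521 0.006
vertex 1.904 -2.899 0.435
vertex 2.493 -1.933 1.183
endloop
endfacet
facet normal 0.198 -0.791 -0.579
outer loop
vertex 1.904 -2.899 0.435
vertex 2.707 -2.787 0.557
vertex 2.117 -3.212 0.936
endloop
endfacet
facet normal -0.867 0.164 0.471
outer loop
vertex 1.904 -2.899 0.435
vertex 2.117 -3.212 0.936
vertex 2.493 -1.933 1.183
endloop
endfacet
facet normal 0.198 -0.791 -0.578
outer loop
vertex 2.117 -3.212 0.936
vertex 2.707 -2.787 0.557
vertex 2.675 -3.276 1.215
endloop
endfacet
facet normal -0.451 -0.040 0.892
outer loop
vertex 2.117 -3.212 0.936
vertex 2.675 -3.276 1.215
vertex 2.493 -1.933 1.183
endloop
endfacet
facet normal 0.198 -0.791 -0.578
outer loop
vertex 2.675 -3.276 1.215
vertex 2.707 -2.787 0.557
vertex 3.253 -3.054 1.109
endloop
endfacet
facet normal 0.163 0.046 0.986
outer loop
vertex 2.675 -3.276 1.215
vertex 3.253 -3.054 1.109
vertex 2.493 -1.933 1.183
endloop
endfacet
facet normal 0.199 -0.791 -0.579
outer loop
vertex 3.253 -3.054 1.109
vertex 2.707 -2.787 0.557
vertex 3.51 -2.675 0.68
endloop
endfacet
facet normal 0.615 0.371 0.696
outer loop
vertex 3.253 -3.054 1.109
vertex 3.51 -2.675 0.68
vertex 2.493 -1.933 1.183
endloop
endfacet
facet normal 0.199 -0.791 -0.579
outer loop
vertex 3.51 -2.675 0.68
vertex 2.707 -2.787 0.557
vertex 3.297 -2.362 0.179
endloop
endfacet
facet normal 0.639 0.745 0.194
outer loop
vertex 3.51 -2.675 0.68
vertex 3.297 -2.362 0.179
vertex 2.493 -1.933 1.183
endloop
endfacet

endsolid
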